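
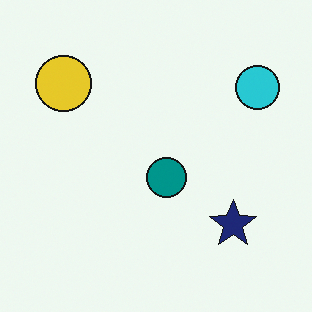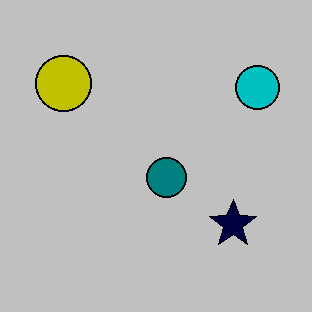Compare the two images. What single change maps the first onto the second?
Heavily posterized to just a handful of flat colors.

Each flat color has snapped to a coarser quantized level — most visibly, the near-white background has dropped to a flat grey.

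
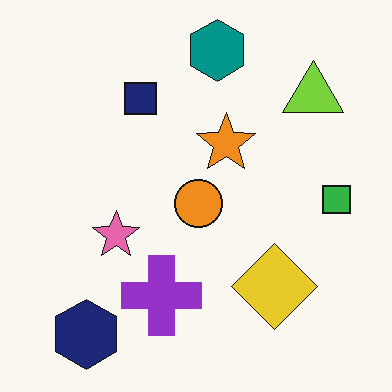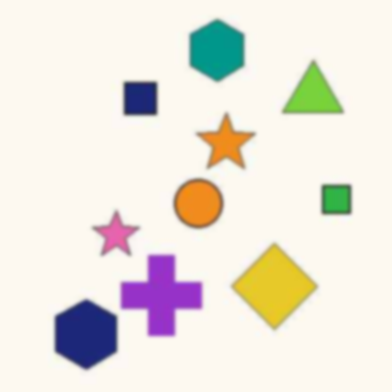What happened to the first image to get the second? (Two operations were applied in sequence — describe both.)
It was given moderate JPEG compression, then given a subtle gaussian blur.

Blocky 8×8 compression artifacts appear around shape edges and the flat background shows ringing — characteristic JPEG degradation. Shape edges and outlines are uniformly softened across the whole image.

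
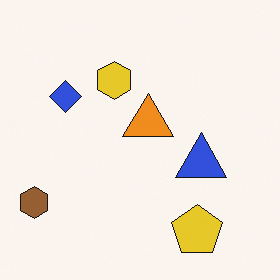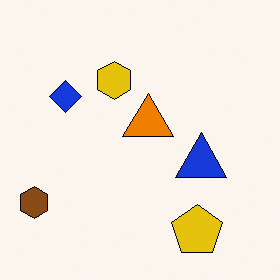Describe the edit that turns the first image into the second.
The second image is the first given slightly increased contrast.

Tones are pushed away from mid-grey across the whole image — a global contrast change.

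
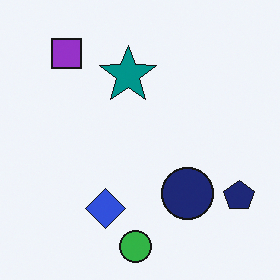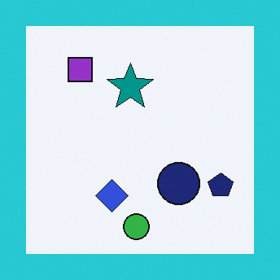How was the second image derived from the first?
The transformation is: framed with a cyan border.

A solid cyan frame runs around the edge of the second image, with the content slightly shrunk inside it.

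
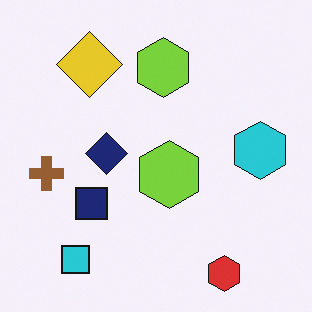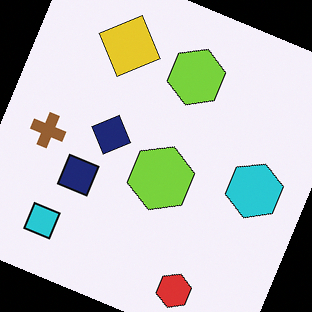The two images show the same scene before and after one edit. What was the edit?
This is the original image rotated clockwise by a moderate amount.

Every shape is tilted by the same angle and the image corners show triangular fill wedges — a whole-image rotation by a non-right angle.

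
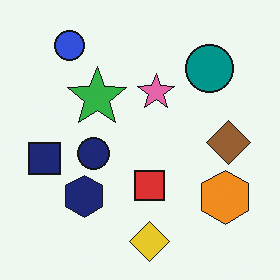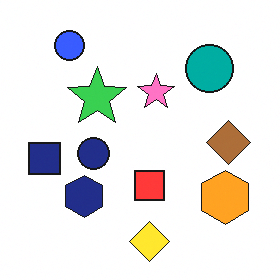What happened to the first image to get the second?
The image was brightened a little.

Every pixel — background and shapes alike — is uniformly brightened.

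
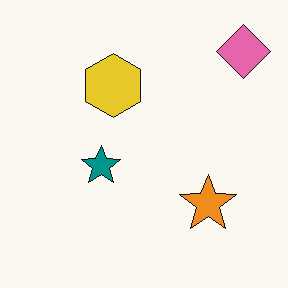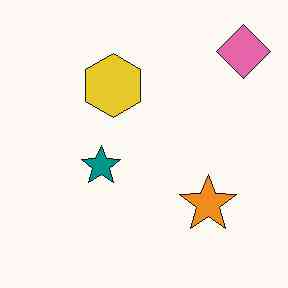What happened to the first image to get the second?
This is the original image JPEG-compressed with visible artifacts.

Blocky 8×8 compression artifacts appear around shape edges and the flat background shows ringing — characteristic JPEG degradation.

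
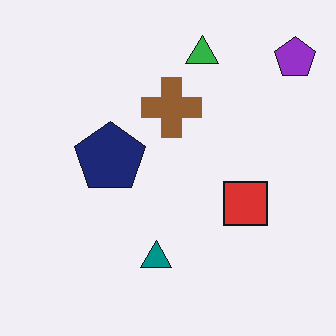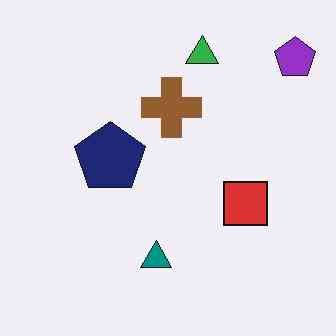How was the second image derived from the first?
The second image is the first JPEG-compressed with visible artifacts.

Blocky 8×8 compression artifacts appear around shape edges and the flat background shows ringing — characteristic JPEG degradation.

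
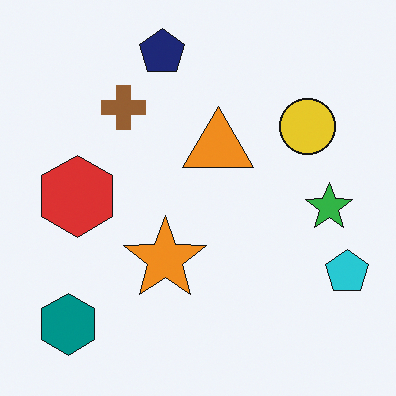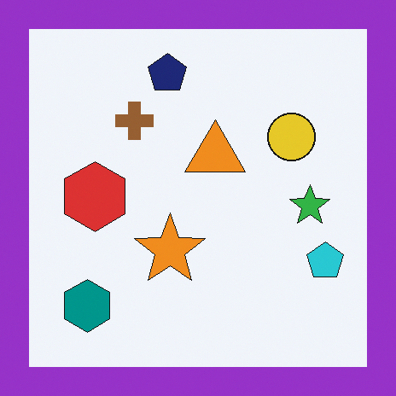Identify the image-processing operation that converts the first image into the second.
The second image is the first framed with a purple border.

A solid purple frame runs around the edge of the second image, with the content slightly shrunk inside it.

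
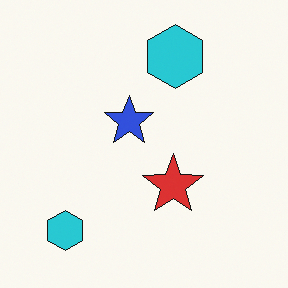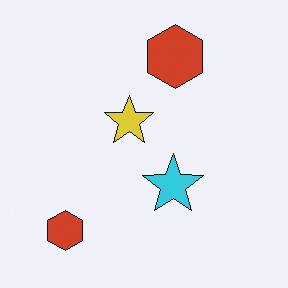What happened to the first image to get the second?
The transformation is: hue-shifted through roughly half the color wheel.

Every shape's color has rotated by the same amount around the hue wheel — a uniform hue shift.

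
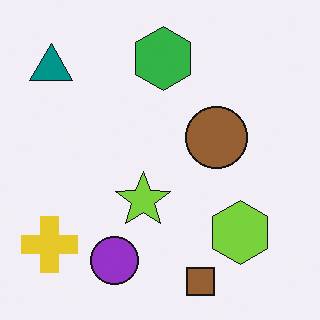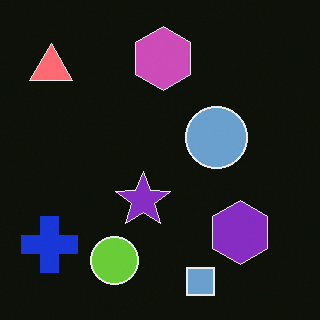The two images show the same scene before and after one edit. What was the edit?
The image was color-inverted (negative).

The light background has become dark and every shape's color is its complement — a photographic negative.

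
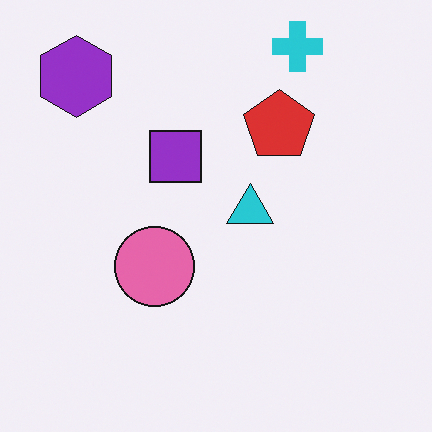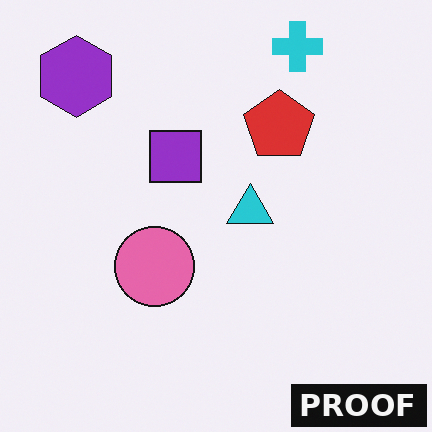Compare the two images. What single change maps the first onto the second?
The image was watermarked with the text "PROOF" in the lower-right corner.

A dark label reading "PROOF" appears in the lower-right corner.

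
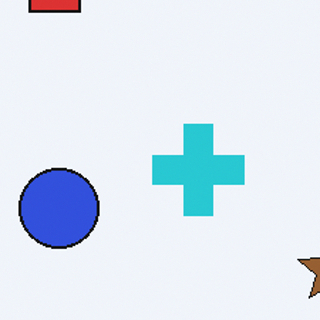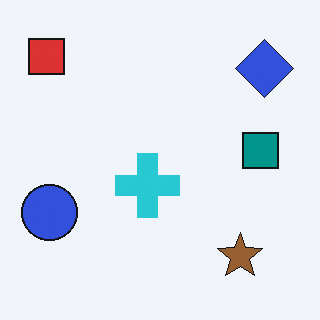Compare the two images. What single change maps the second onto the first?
Cropped to a modestly smaller region and rescaled.

The visible shapes are larger and the field of view is narrower; shapes near the original edges may be partly or wholly outside the frame — a crop-and-rescale.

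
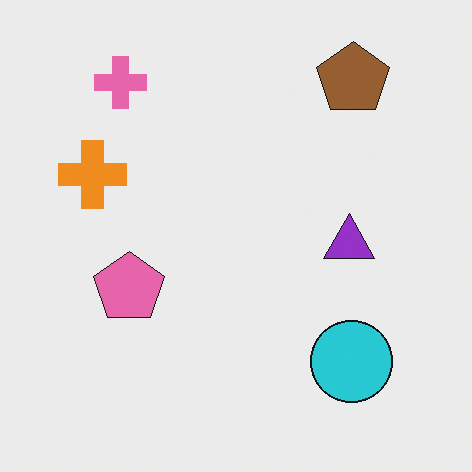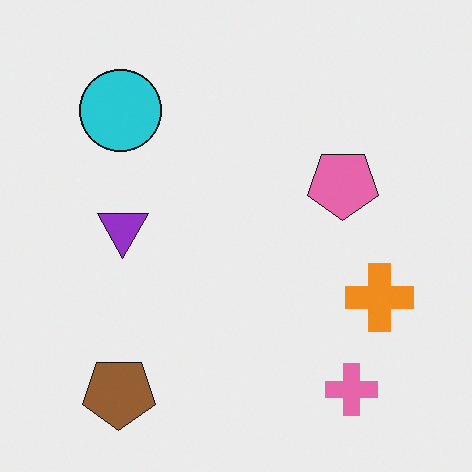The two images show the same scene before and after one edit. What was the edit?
The image was rotated 180°.

The brown pentagon sits in the top-right of the first image and the bottom-left of the second — consistent with a whole-image 180° rotation.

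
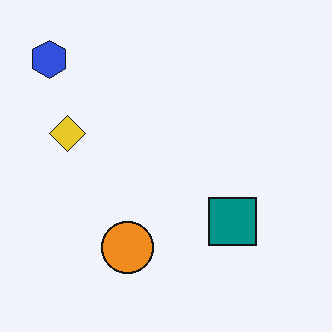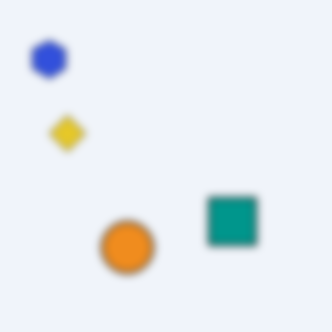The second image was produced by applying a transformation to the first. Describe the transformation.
Noticeably gaussian-blurred.

Shape edges and outlines are uniformly softened across the whole image.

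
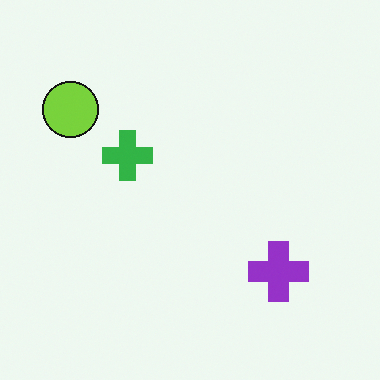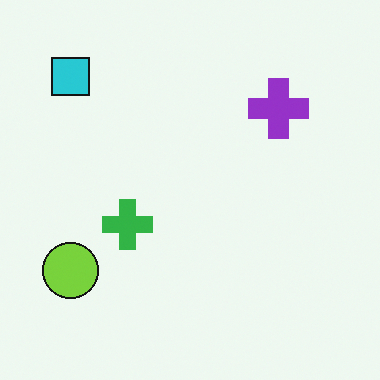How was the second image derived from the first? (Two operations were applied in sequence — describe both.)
It was flipped vertically (top ↔ bottom), then overlaid with an additional cyan square.

The purple cross is in the bottom-right of the first image and the top-right of the second — shapes on opposite sides of the horizontal midline have swapped in a mirror flip. A cyan square appears in the second image that is absent from the first.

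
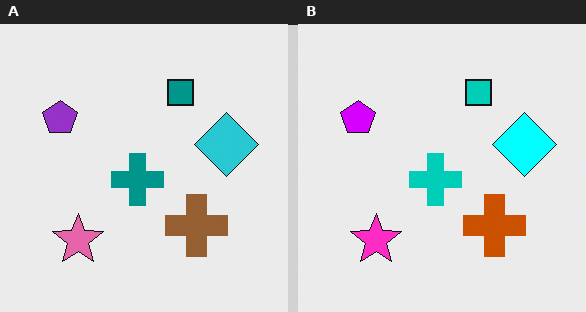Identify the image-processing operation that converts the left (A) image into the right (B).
The image was heavily oversaturated.

All colors are more vivid — a global saturation change.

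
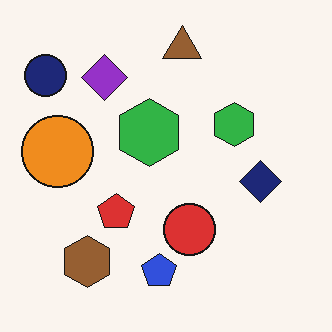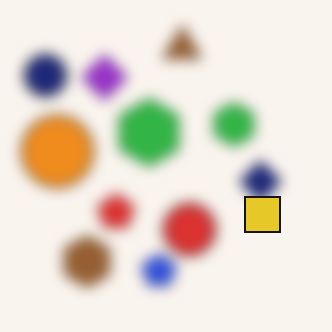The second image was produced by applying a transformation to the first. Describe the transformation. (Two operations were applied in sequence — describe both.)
The image was strongly gaussian-blurred, then overlaid with an additional yellow square.

Shape edges and outlines are uniformly softened across the whole image. A yellow square appears in the second image that is absent from the first.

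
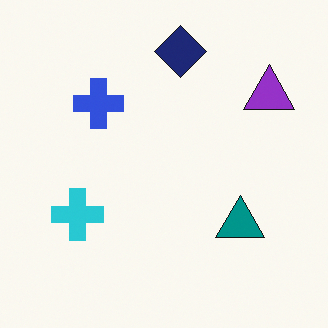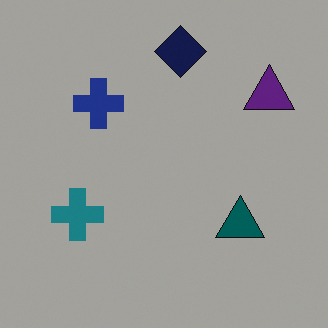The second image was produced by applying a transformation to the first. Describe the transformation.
Noticeably darkened.

Every pixel — background and shapes alike — is uniformly darkened.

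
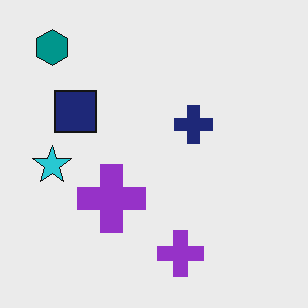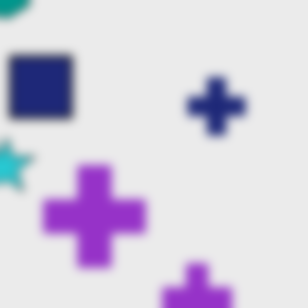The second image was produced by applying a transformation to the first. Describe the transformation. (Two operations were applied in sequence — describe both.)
This is the original image cropped slightly and scaled back up, then heavily blurred.

The visible shapes are larger and the field of view is narrower; shapes near the original edges may be partly or wholly outside the frame — a crop-and-rescale. Shape edges and outlines are uniformly softened across the whole image.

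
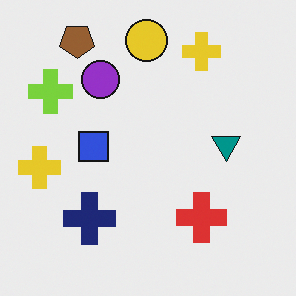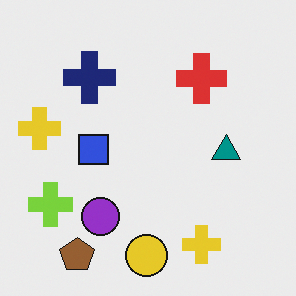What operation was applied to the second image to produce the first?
The image was flipped vertically (top ↔ bottom).

The yellow circle is in the bottom of the second image and the top of the first — shapes on opposite sides of the horizontal midline have swapped in a mirror flip.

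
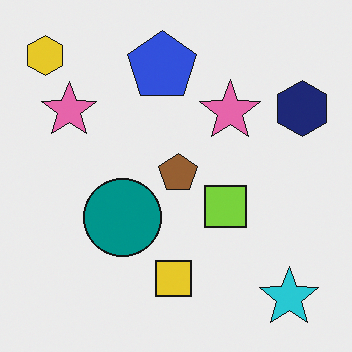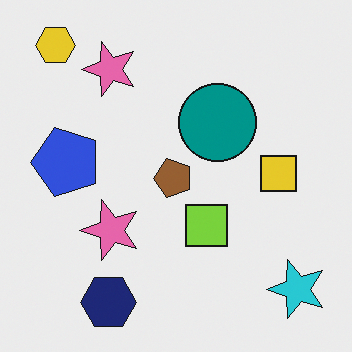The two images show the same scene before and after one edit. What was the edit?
Transposed (reflected across the top-left ↔ bottom-right diagonal).

Shapes have swapped their row and column positions — what was in the top-right is now in the bottom-left — a diagonal reflection.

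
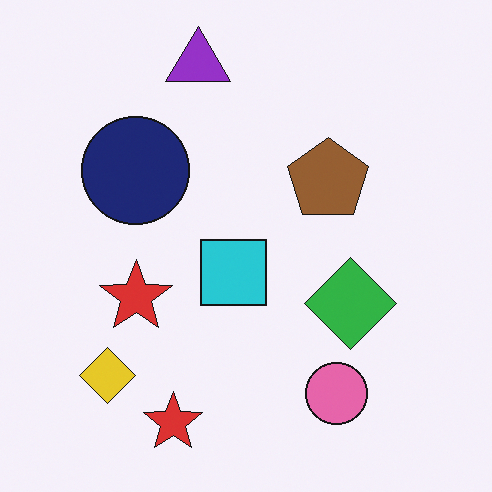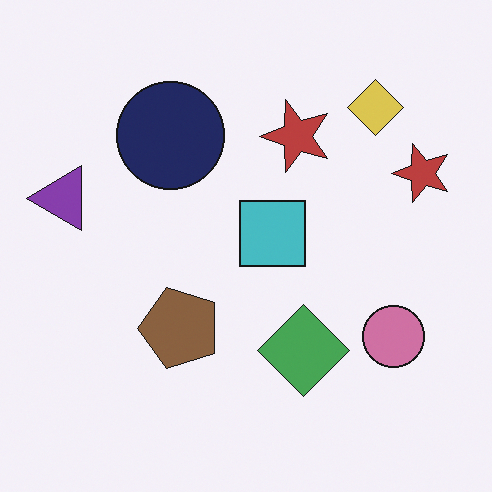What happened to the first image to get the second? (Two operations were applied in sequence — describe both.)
Slightly desaturated, then transposed (reflected across the top-left ↔ bottom-right diagonal).

All colors are more muted and greyish — a global saturation change. Shapes have swapped their row and column positions — what was in the top-right is now in the bottom-left — a diagonal reflection.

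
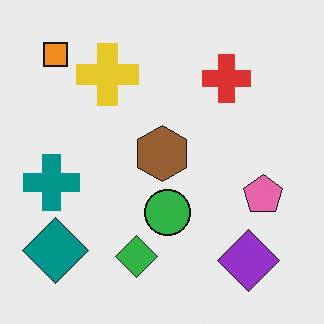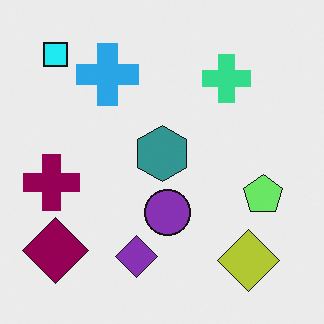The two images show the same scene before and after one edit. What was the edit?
Hue-shifted by a moderate amount.

Every shape's color has rotated by the same amount around the hue wheel — a uniform hue shift.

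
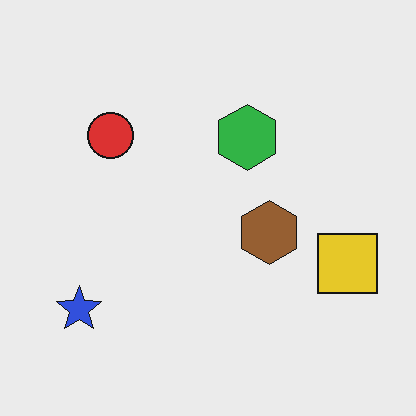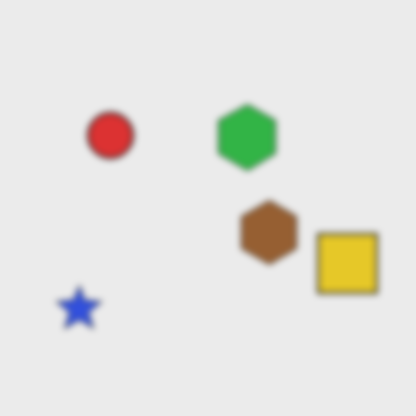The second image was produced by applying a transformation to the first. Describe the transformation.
The second image is the first noticeably gaussian-blurred.

Shape edges and outlines are uniformly softened across the whole image.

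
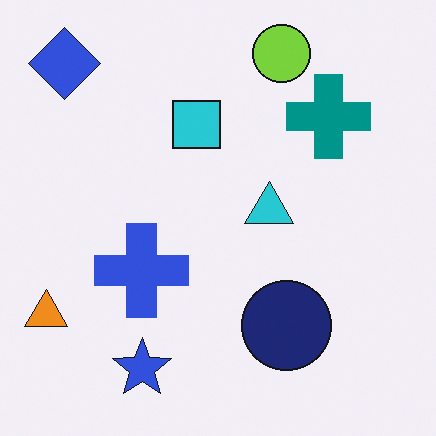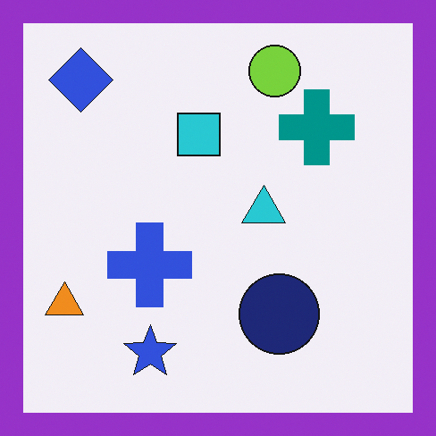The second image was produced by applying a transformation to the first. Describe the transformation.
The transformation is: framed with a purple border.

A solid purple frame runs around the edge of the second image, with the content slightly shrunk inside it.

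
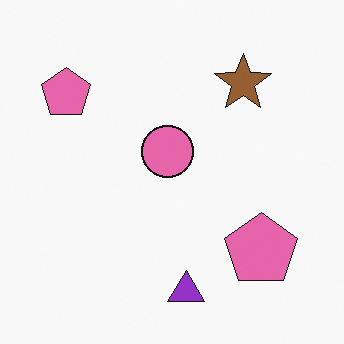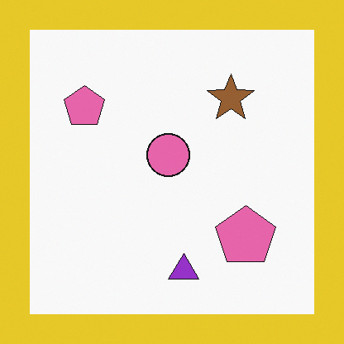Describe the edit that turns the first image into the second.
The image was framed with a yellow border.

A solid yellow frame runs around the edge of the second image, with the content slightly shrunk inside it.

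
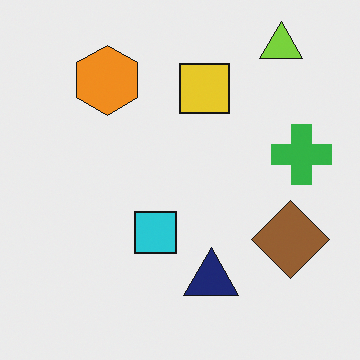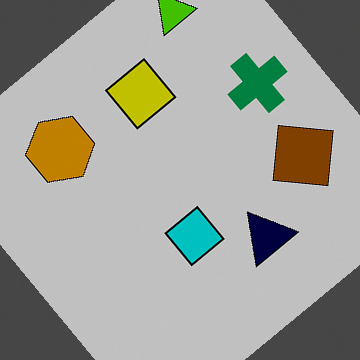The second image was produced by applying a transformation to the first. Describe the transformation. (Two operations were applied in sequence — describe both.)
The second image is the first aggressively posterized, then rotated counter-clockwise by a large amount — several tens of degrees.

Each flat color has snapped to a coarser quantized level — most visibly, the near-white background has dropped to a flat grey. Every shape is tilted by the same angle and the image corners show triangular fill wedges — a whole-image rotation by a non-right angle.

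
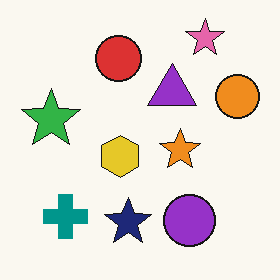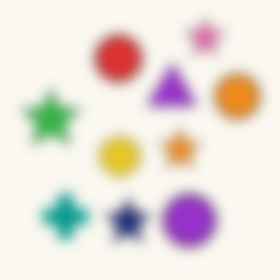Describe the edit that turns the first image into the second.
The second image is the first heavily blurred.

Shape edges and outlines are uniformly softened across the whole image.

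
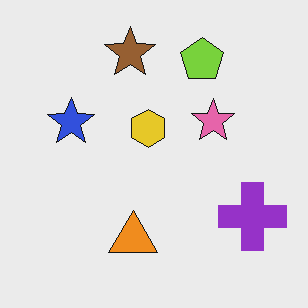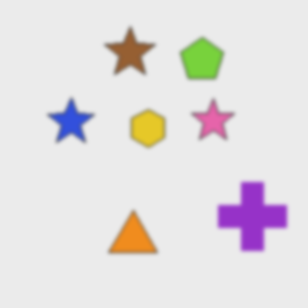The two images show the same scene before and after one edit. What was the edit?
The transformation is: lightly blurred.

Shape edges and outlines are uniformly softened across the whole image.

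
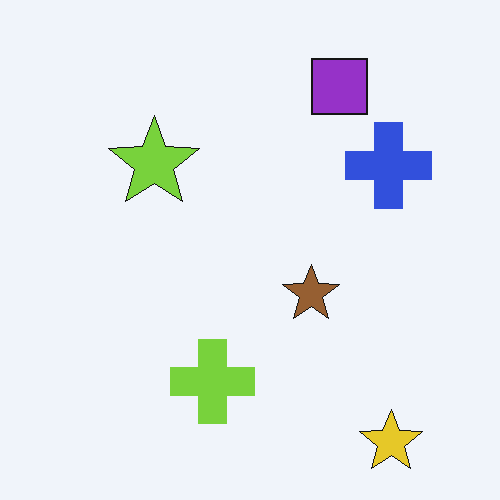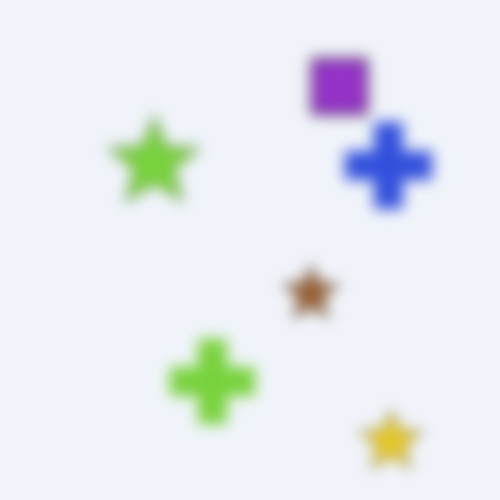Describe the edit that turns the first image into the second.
This is the original image heavily blurred.

Shape edges and outlines are uniformly softened across the whole image.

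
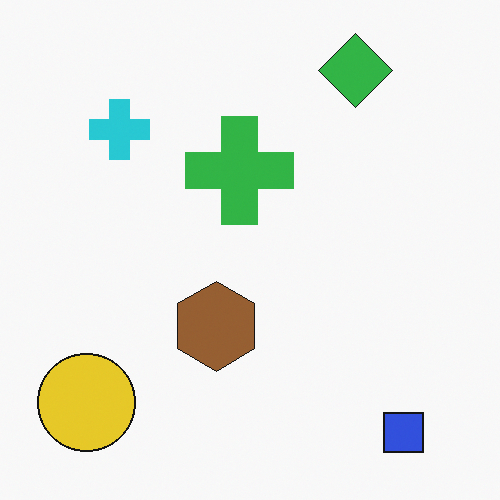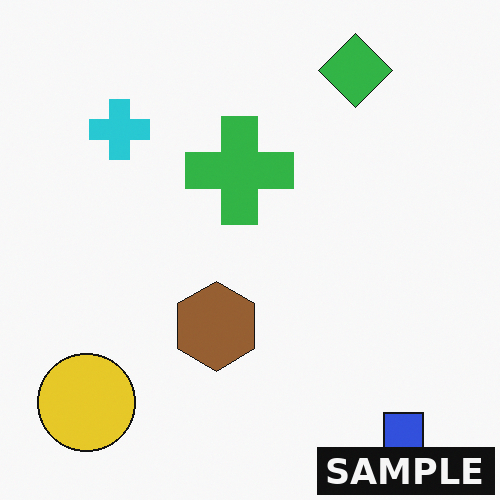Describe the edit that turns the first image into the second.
This is the original image watermarked with the text "SAMPLE" in the lower-right corner.

A dark label reading "SAMPLE" appears in the lower-right corner.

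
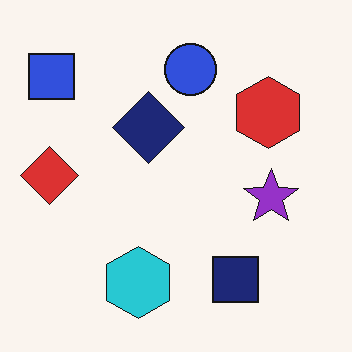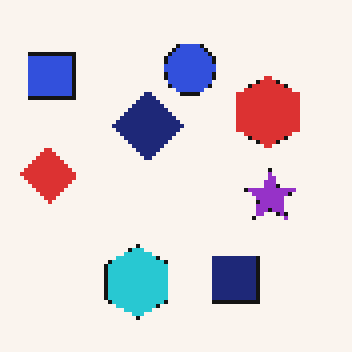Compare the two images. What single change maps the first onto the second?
The image was lightly pixelated (a mild mosaic effect).

Shapes are reduced to large square blocks; fine edges and outlines are lost — a downscale-then-upscale (mosaic) effect.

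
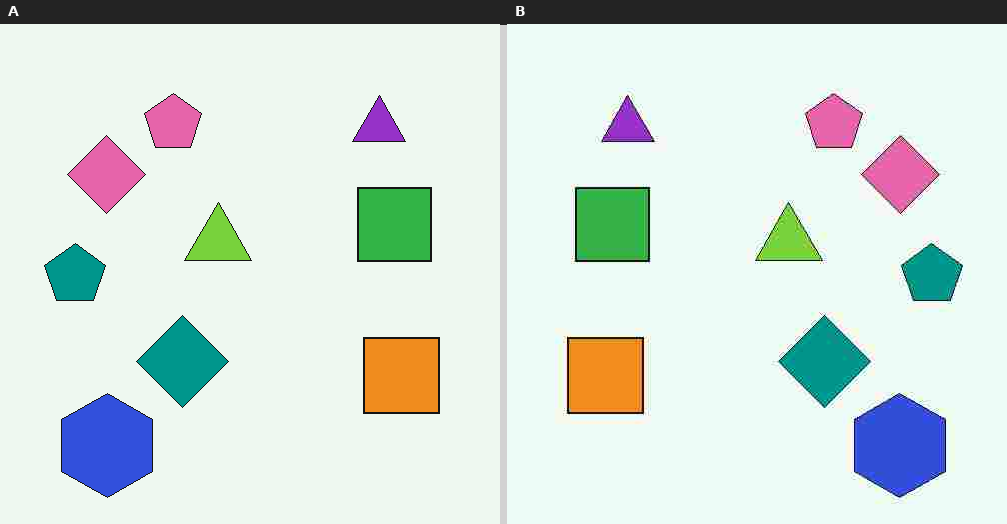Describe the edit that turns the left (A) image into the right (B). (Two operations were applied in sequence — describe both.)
It was flipped horizontally (left ↔ right), then heavily JPEG-compressed with obvious blocking artifacts.

The teal pentagon is in the left of the left (A) image and the right of the right (B) — shapes on opposite sides of the vertical midline have swapped in a mirror flip. Blocky 8×8 compression artifacts appear around shape edges and the flat background shows ringing — characteristic JPEG degradation.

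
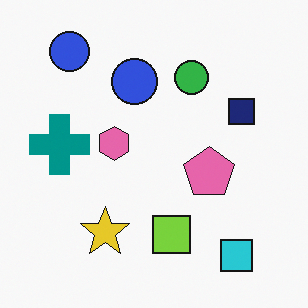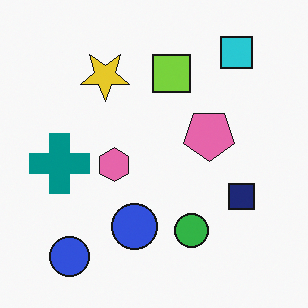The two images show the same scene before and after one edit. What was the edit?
It was flipped vertically (top ↔ bottom).

The cyan square is in the bottom-right of the first image and the top-right of the second — shapes on opposite sides of the horizontal midline have swapped in a mirror flip.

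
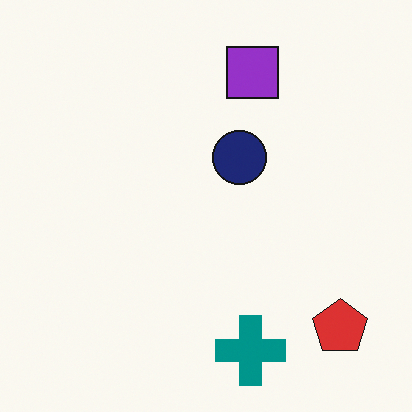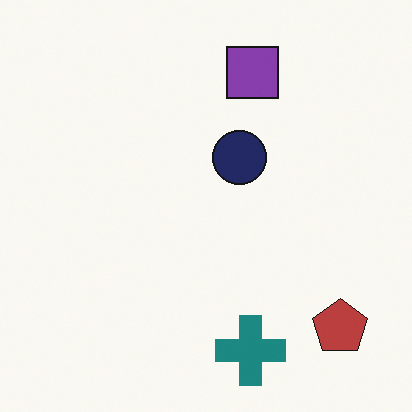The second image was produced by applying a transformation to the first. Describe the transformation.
The transformation is: slightly desaturated.

All colors are more muted and greyish — a global saturation change.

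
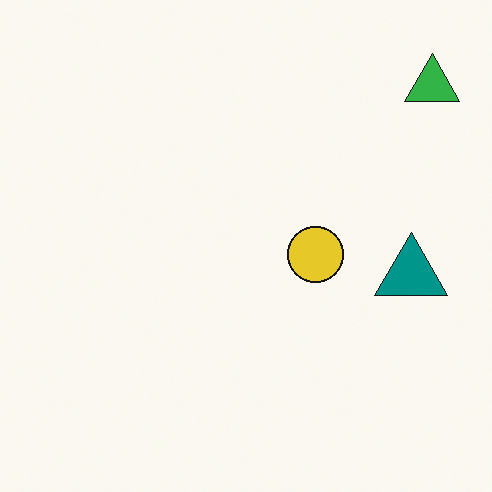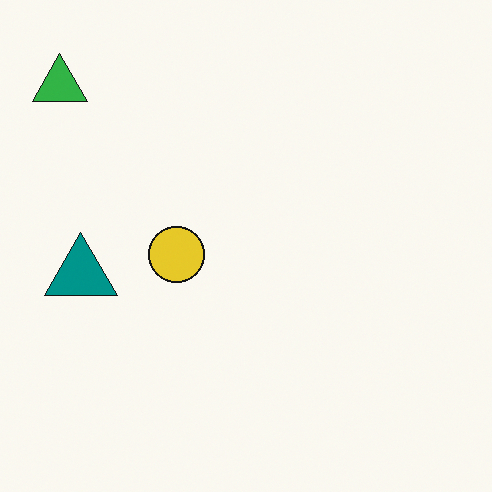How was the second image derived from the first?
The image was flipped horizontally (left ↔ right).

The green triangle is in the top-right of the first image and the top-left of the second — shapes on opposite sides of the vertical midline have swapped in a mirror flip.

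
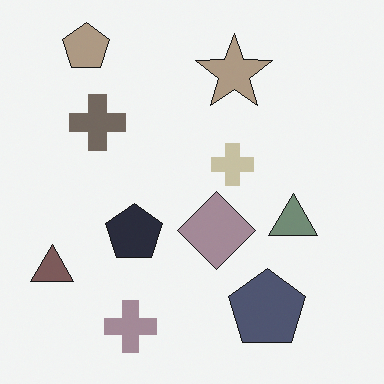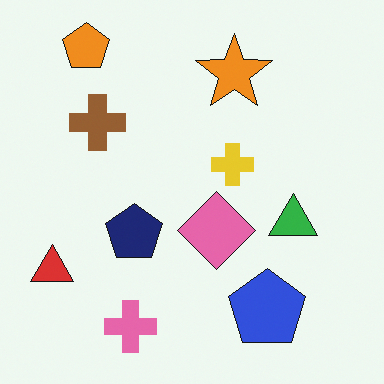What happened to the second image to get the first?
It was made much more muted (saturation change).

All colors are more muted and greyish — a global saturation change.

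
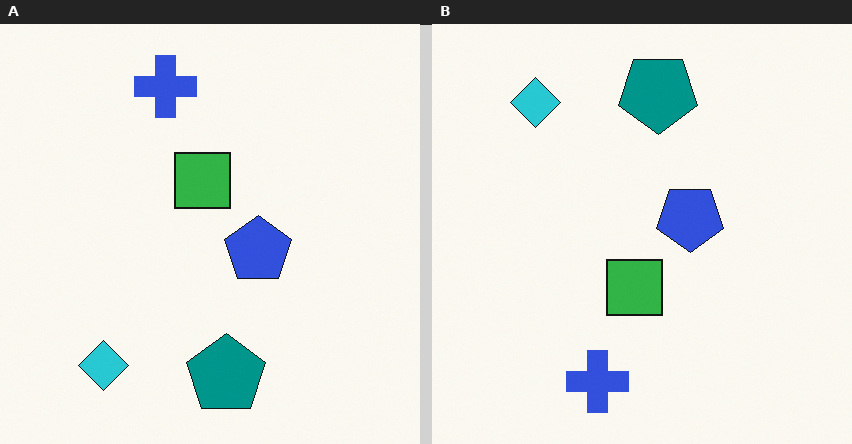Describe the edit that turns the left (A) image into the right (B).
This is the original image flipped vertically (top ↔ bottom).

The blue cross is in the top of the left (A) image and the bottom of the right (B) — shapes on opposite sides of the horizontal midline have swapped in a mirror flip.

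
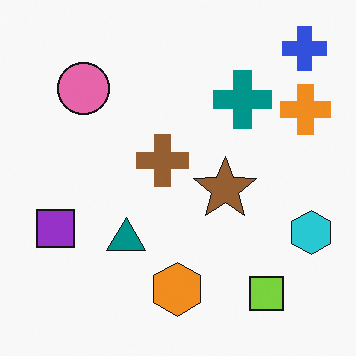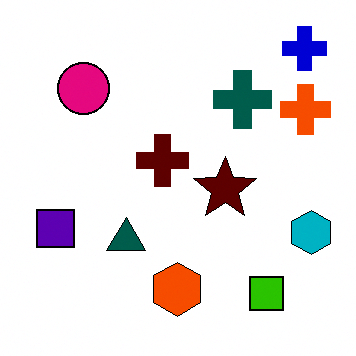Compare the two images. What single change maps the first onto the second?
The transformation is: boosted in contrast.

Tones are pushed away from mid-grey across the whole image — a global contrast change.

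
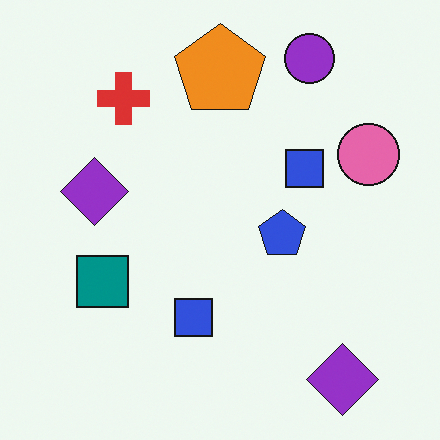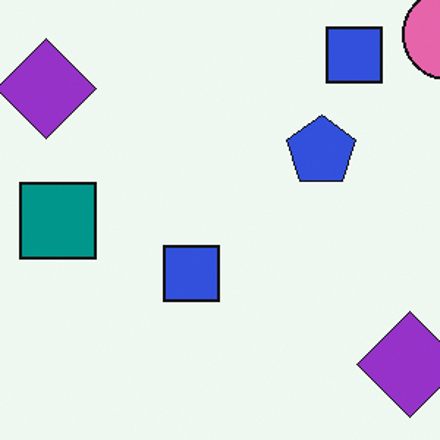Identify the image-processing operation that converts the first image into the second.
Cropped to a modestly smaller region and rescaled.

The visible shapes are larger and the field of view is narrower; shapes near the original edges may be partly or wholly outside the frame — a crop-and-rescale.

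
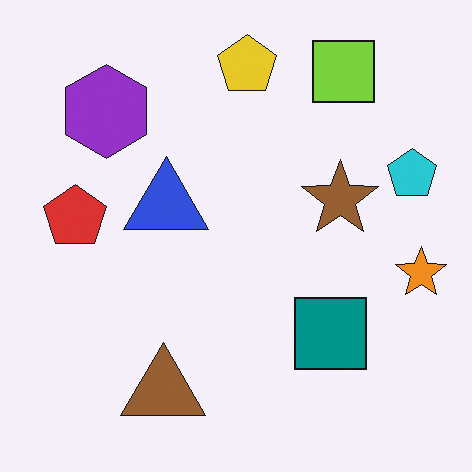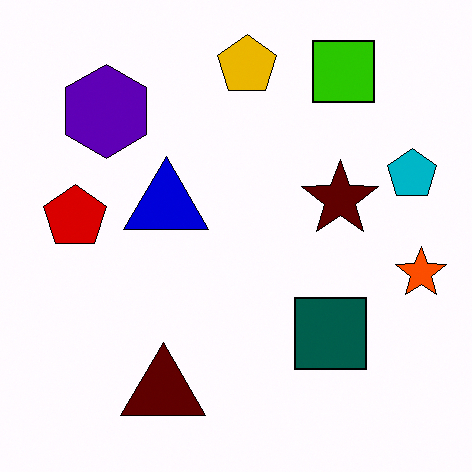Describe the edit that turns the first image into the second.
The transformation is: given much higher contrast.

Tones are pushed away from mid-grey across the whole image — a global contrast change.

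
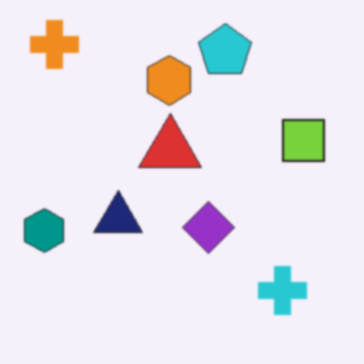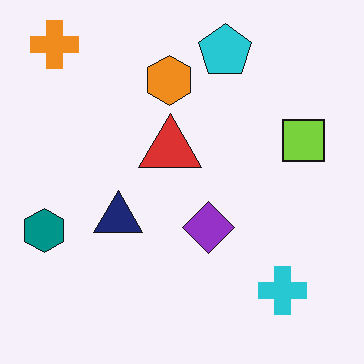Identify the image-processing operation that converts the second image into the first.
It was lightly blurred.

Shape edges and outlines are uniformly softened across the whole image.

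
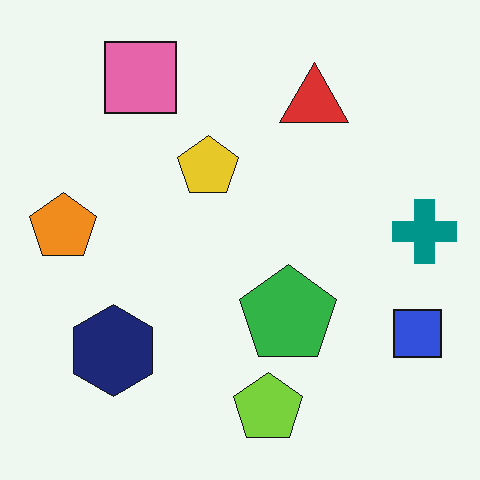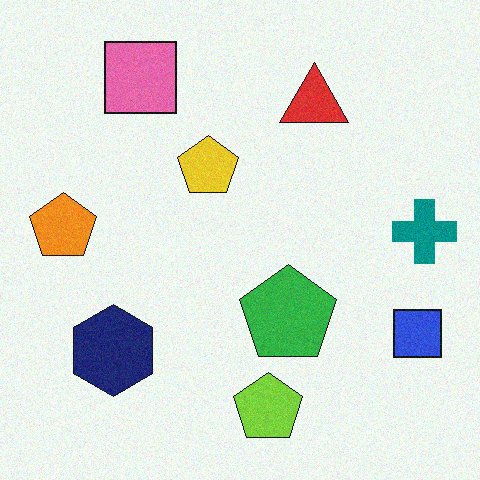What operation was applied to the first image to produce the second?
It was degraded with light additive noise.

Random speckle covers the whole image, including the flat background.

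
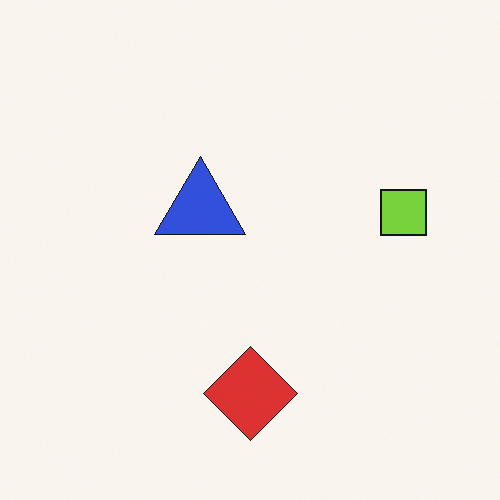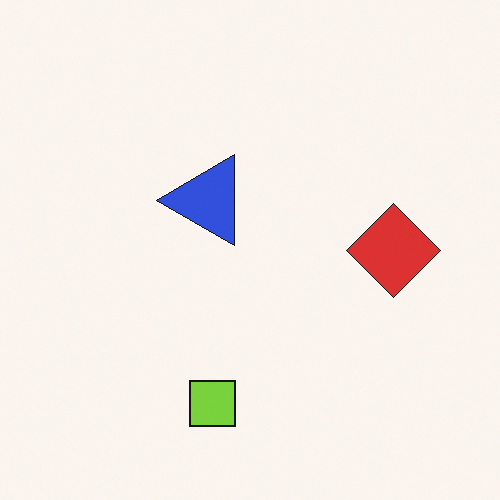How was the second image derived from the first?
This is the original image transposed (reflected across the top-left ↔ bottom-right diagonal).

Shapes have swapped their row and column positions — what was in the top-right is now in the bottom-left — a diagonal reflection.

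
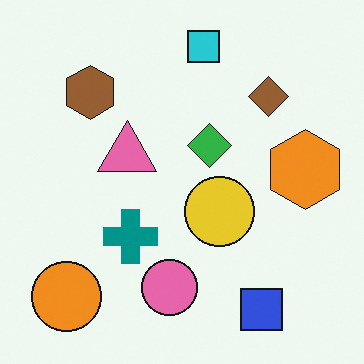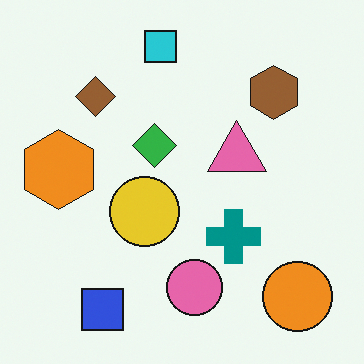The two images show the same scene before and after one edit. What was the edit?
This is the original image flipped horizontally (left ↔ right).

The orange hexagon is in the right of the first image and the left of the second — shapes on opposite sides of the vertical midline have swapped in a mirror flip.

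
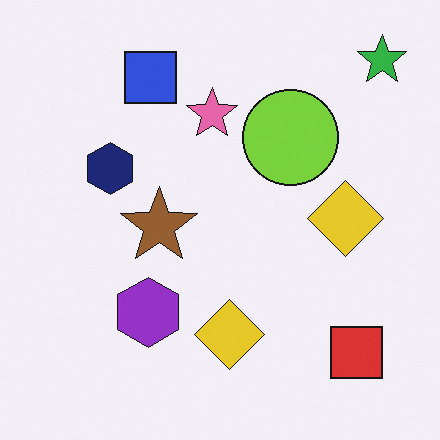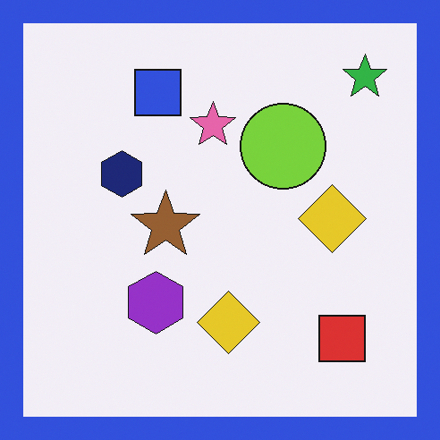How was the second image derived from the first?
This is the original image framed with a blue border.

A solid blue frame runs around the edge of the second image, with the content slightly shrunk inside it.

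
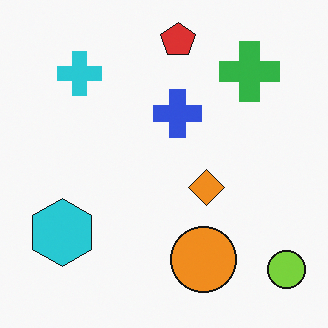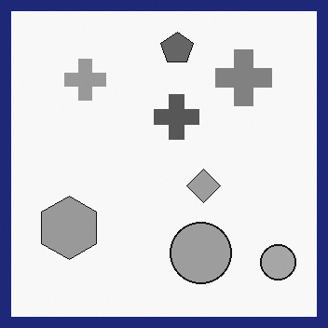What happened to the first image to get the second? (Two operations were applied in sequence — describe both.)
It was converted to grayscale, then framed with a navy border.

All color is removed — every shape is now a shade of grey. A solid navy frame runs around the edge of the second image, with the content slightly shrunk inside it.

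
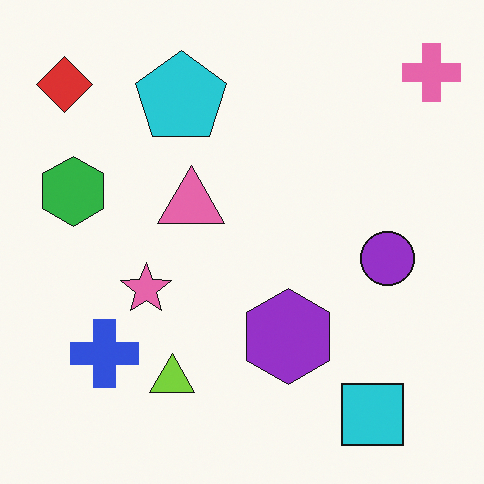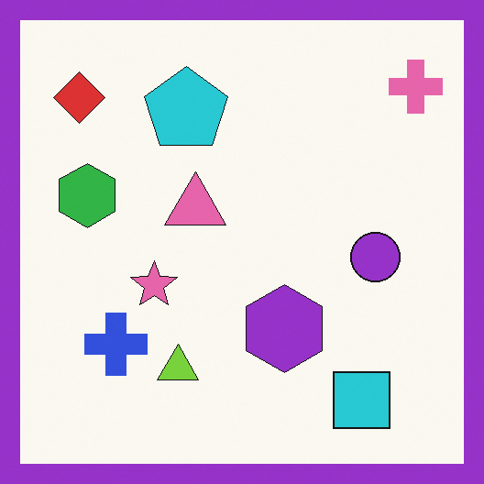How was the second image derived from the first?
Framed with a purple border.

A solid purple frame runs around the edge of the second image, with the content slightly shrunk inside it.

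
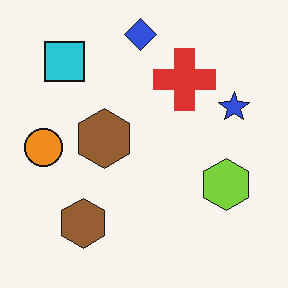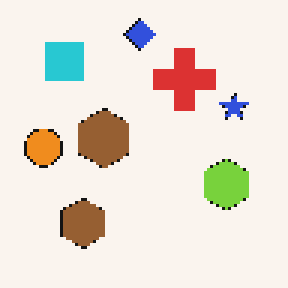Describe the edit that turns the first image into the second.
Mildly pixelated.

Shapes are reduced to large square blocks; fine edges and outlines are lost — a downscale-then-upscale (mosaic) effect.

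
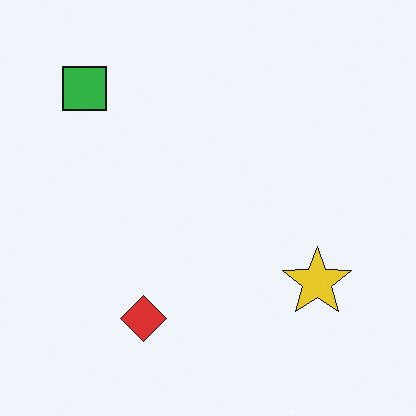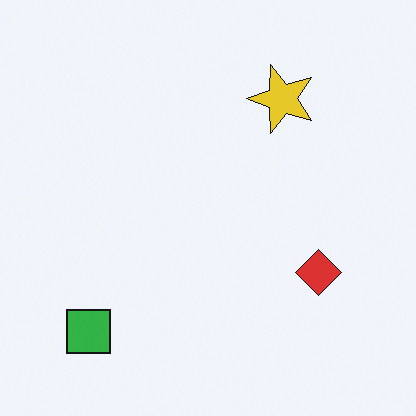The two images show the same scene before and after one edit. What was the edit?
Rotated 90° counter-clockwise.

The green square sits in the top-left of the first image and the bottom-left of the second — consistent with a whole-image 90° counter-clockwise rotation.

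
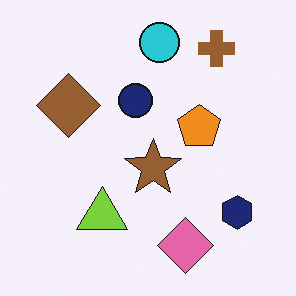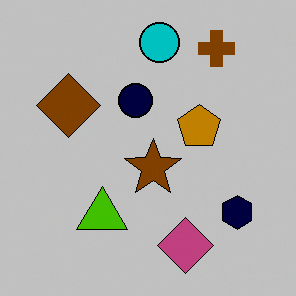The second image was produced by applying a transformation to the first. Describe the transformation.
This is the original image heavily posterized to just a handful of flat colors.

Each flat color has snapped to a coarser quantized level — most visibly, the near-white background has dropped to a flat grey.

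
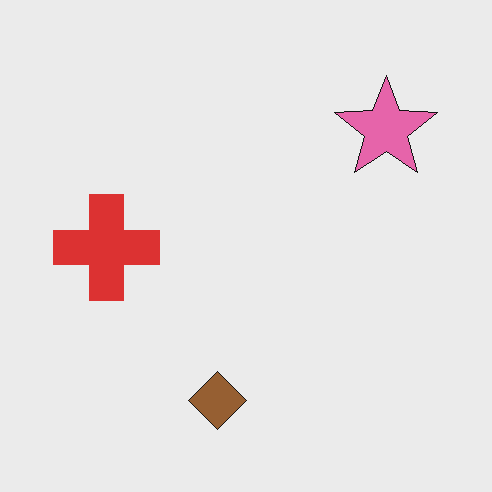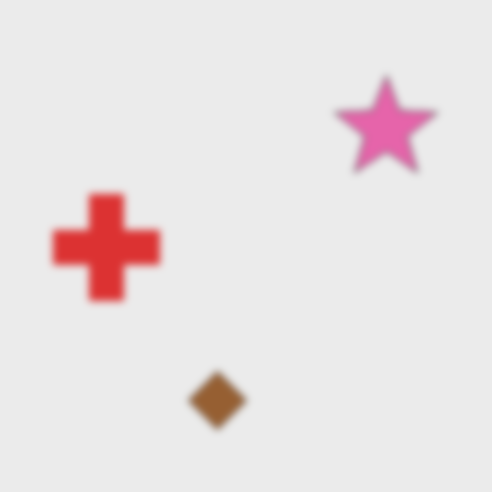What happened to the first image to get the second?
The image was noticeably gaussian-blurred.

Shape edges and outlines are uniformly softened across the whole image.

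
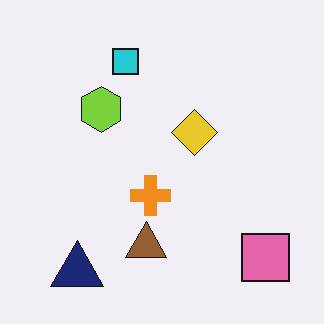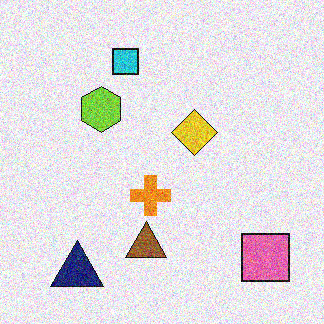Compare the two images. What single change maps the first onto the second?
The image was degraded with a thick layer of grain.

Random speckle covers the whole image, including the flat background.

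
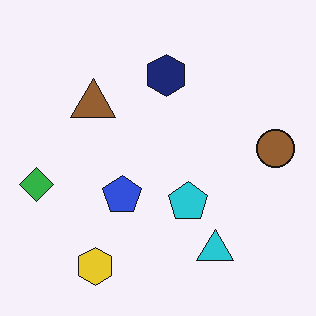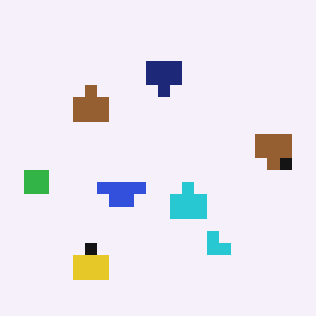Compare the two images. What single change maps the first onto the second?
Heavily pixelated into large blocks.

Shapes are reduced to large square blocks; fine edges and outlines are lost — a downscale-then-upscale (mosaic) effect.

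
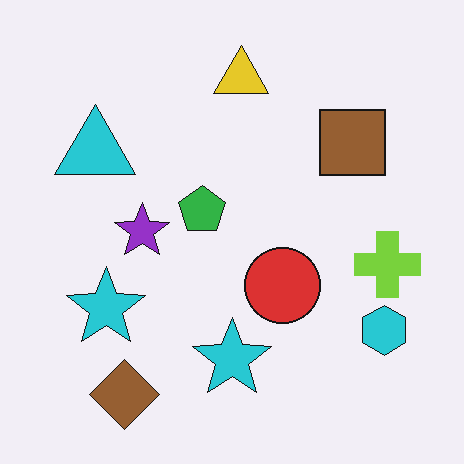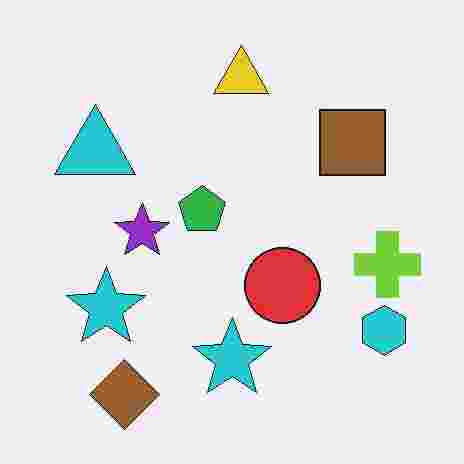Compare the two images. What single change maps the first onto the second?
The transformation is: heavily JPEG-compressed with obvious blocking artifacts.

Blocky 8×8 compression artifacts appear around shape edges and the flat background shows ringing — characteristic JPEG degradation.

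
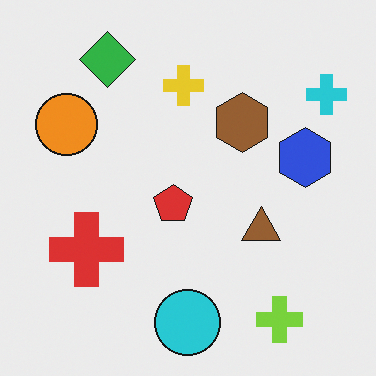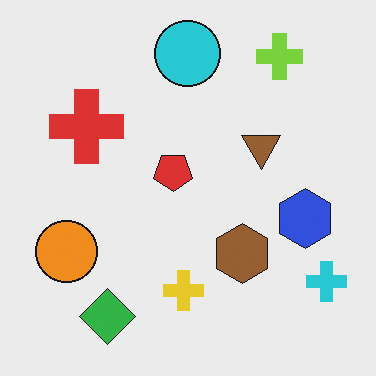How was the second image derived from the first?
Flipped vertically (top ↔ bottom).

The cyan circle is in the bottom of the first image and the top of the second — shapes on opposite sides of the horizontal midline have swapped in a mirror flip.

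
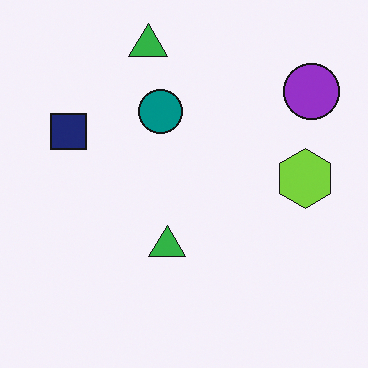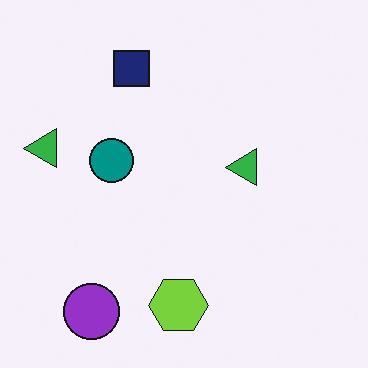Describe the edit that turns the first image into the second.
It was transposed (reflected across the top-left ↔ bottom-right diagonal).

Shapes have swapped their row and column positions — what was in the top-right is now in the bottom-left — a diagonal reflection.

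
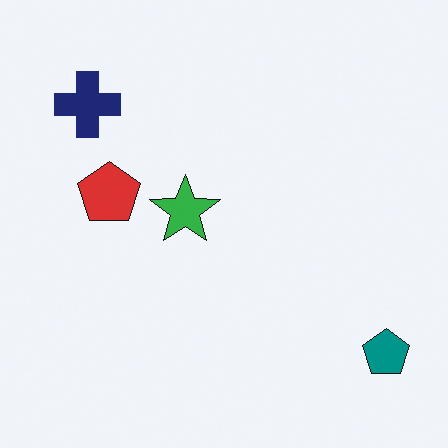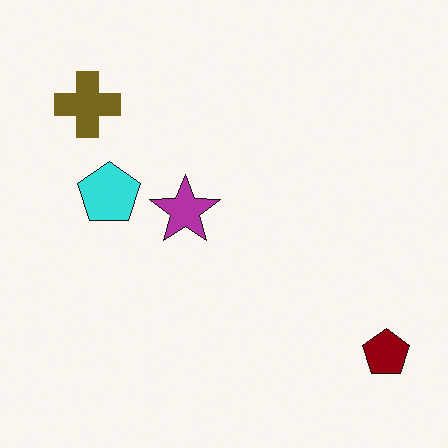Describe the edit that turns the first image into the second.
This is the original image hue-shifted by a large amount.

Every shape's color has rotated by the same amount around the hue wheel — a uniform hue shift.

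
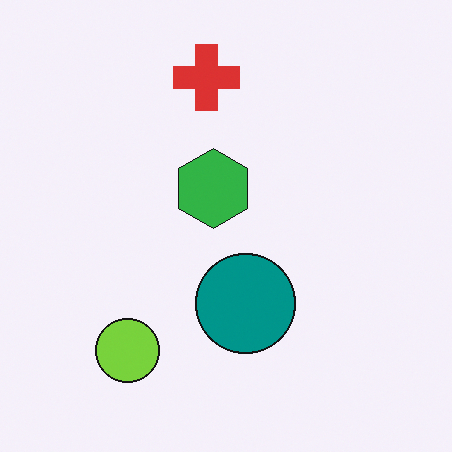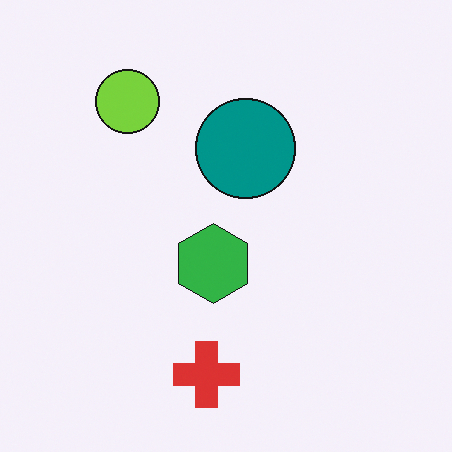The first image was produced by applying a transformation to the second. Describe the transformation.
This is the original image flipped vertically (top ↔ bottom).

The red cross is in the bottom of the second image and the top of the first — shapes on opposite sides of the horizontal midline have swapped in a mirror flip.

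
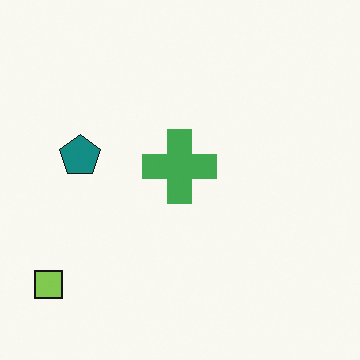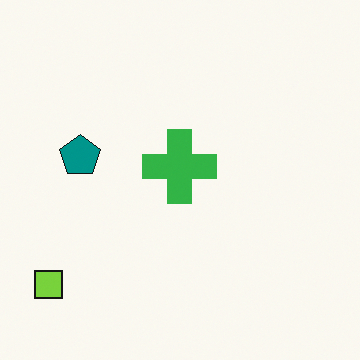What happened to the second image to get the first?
The image was slightly desaturated.

All colors are more muted and greyish — a global saturation change.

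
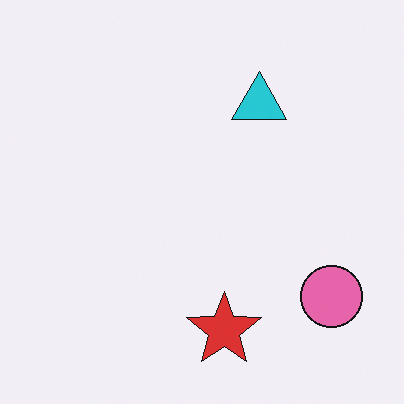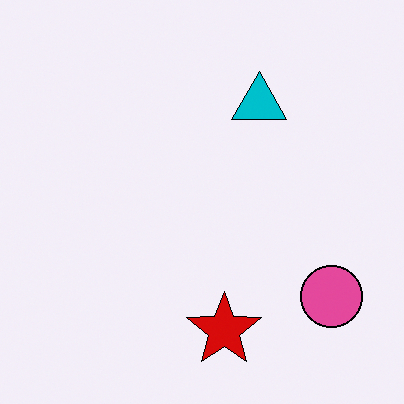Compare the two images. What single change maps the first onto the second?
This is the original image given slightly increased contrast.

Tones are pushed away from mid-grey across the whole image — a global contrast change.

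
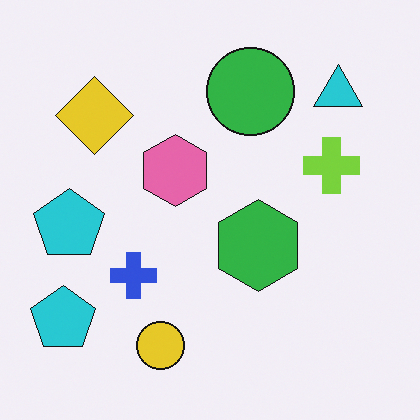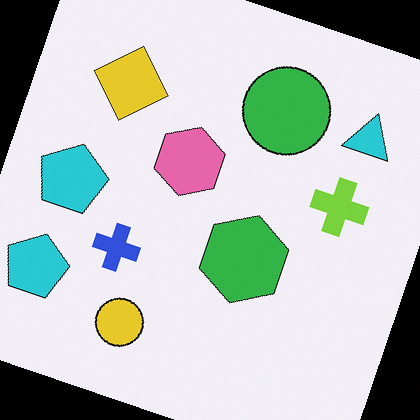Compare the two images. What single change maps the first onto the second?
Rotated clockwise by a moderate amount.

Every shape is tilted by the same angle and the image corners show triangular fill wedges — a whole-image rotation by a non-right angle.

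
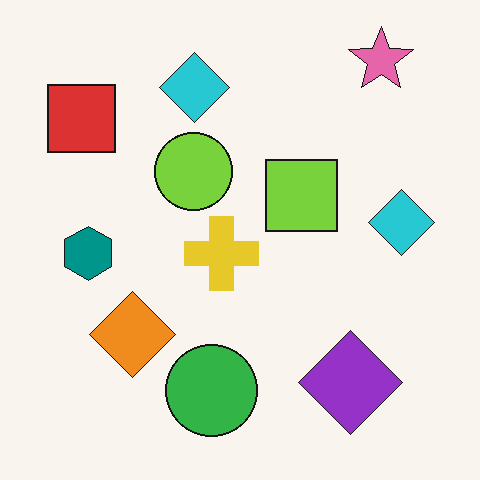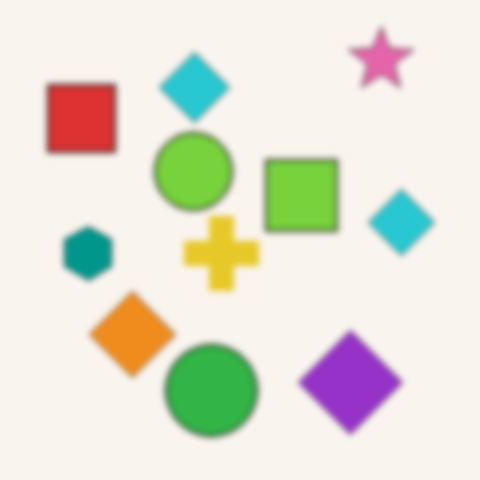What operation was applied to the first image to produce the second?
Moderately blurred.

Shape edges and outlines are uniformly softened across the whole image.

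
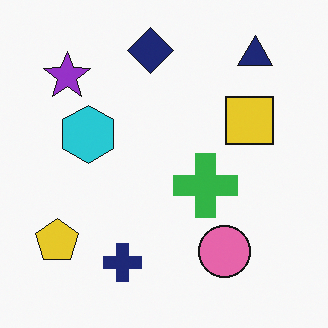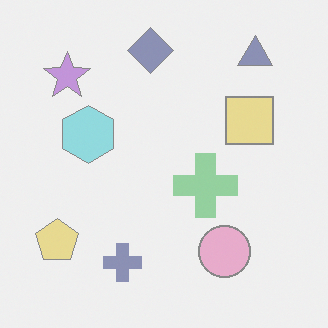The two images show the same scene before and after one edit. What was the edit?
This is the original image washed out (contrast reduced).

Tones are pushed toward mid-grey across the whole image — a global contrast change.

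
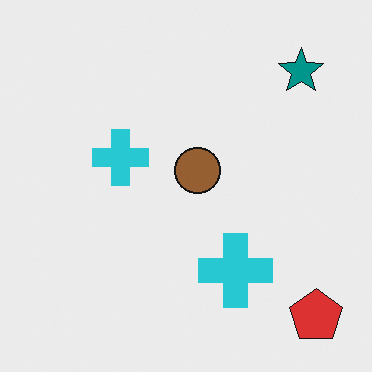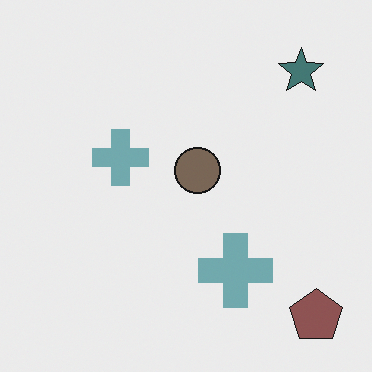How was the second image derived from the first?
Heavily desaturated.

All colors are more muted and greyish — a global saturation change.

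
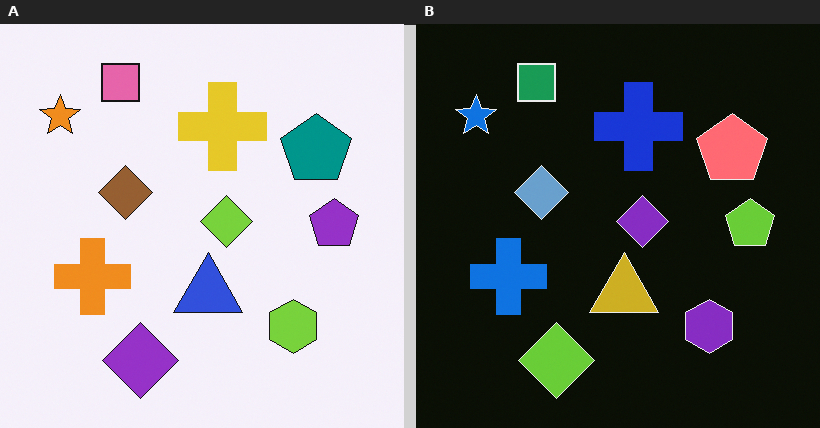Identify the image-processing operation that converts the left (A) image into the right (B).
The transformation is: color-inverted (negative).

The light background has become dark and every shape's color is its complement — a photographic negative.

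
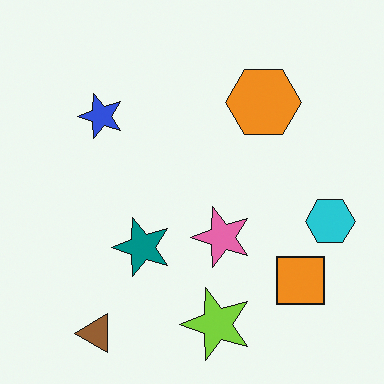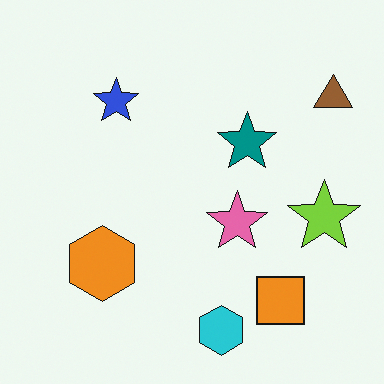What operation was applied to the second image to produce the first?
It was transposed (reflected across the top-left ↔ bottom-right diagonal).

Shapes have swapped their row and column positions — what was in the top-right is now in the bottom-left — a diagonal reflection.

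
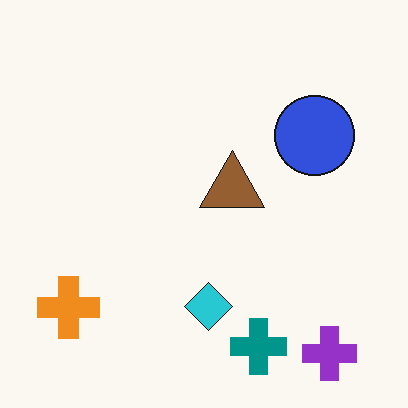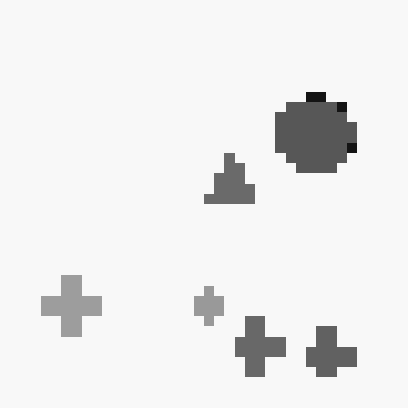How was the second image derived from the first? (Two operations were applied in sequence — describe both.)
It was converted to grayscale, then heavily pixelated into large blocks.

All color is removed — every shape is now a shade of grey. Shapes are reduced to large square blocks; fine edges and outlines are lost — a downscale-then-upscale (mosaic) effect.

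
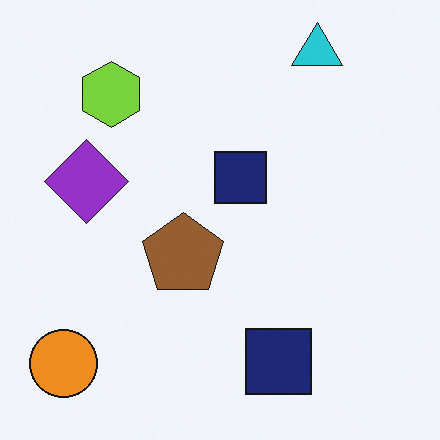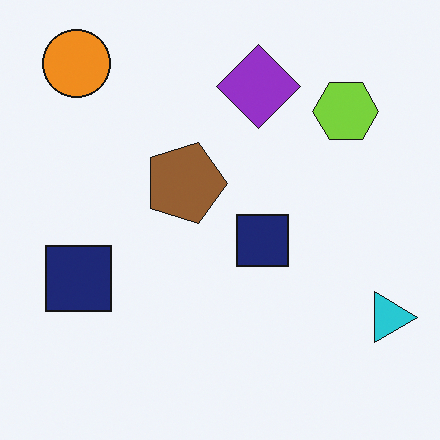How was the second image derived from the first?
This is the original image rotated 90° clockwise.

The orange circle sits in the bottom-left of the first image and the top-left of the second — consistent with a whole-image 90° clockwise rotation.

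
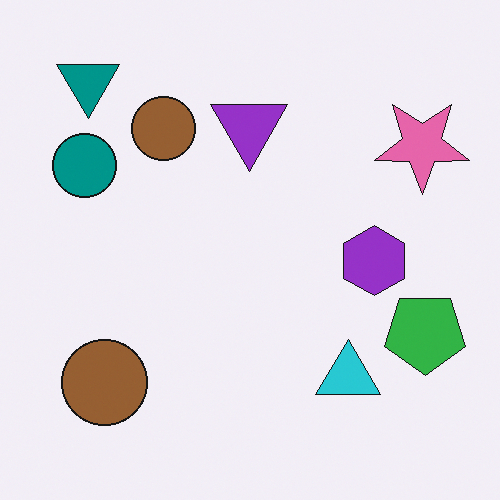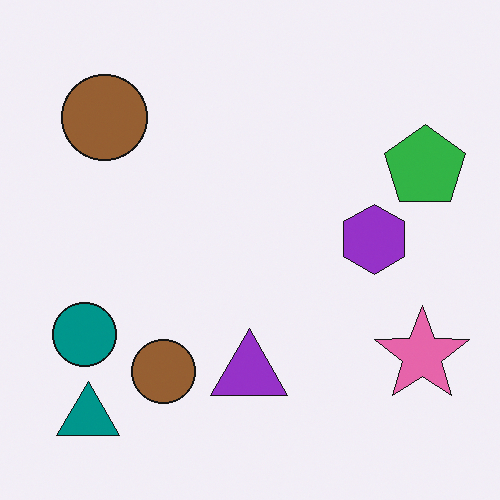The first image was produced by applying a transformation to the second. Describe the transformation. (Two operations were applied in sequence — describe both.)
The transformation is: flipped vertically (top ↔ bottom), then overlaid with an additional cyan triangle.

The teal triangle is in the bottom-left of the second image and the top-left of the first — shapes on opposite sides of the horizontal midline have swapped in a mirror flip. A cyan triangle appears in the first image that is absent from the second.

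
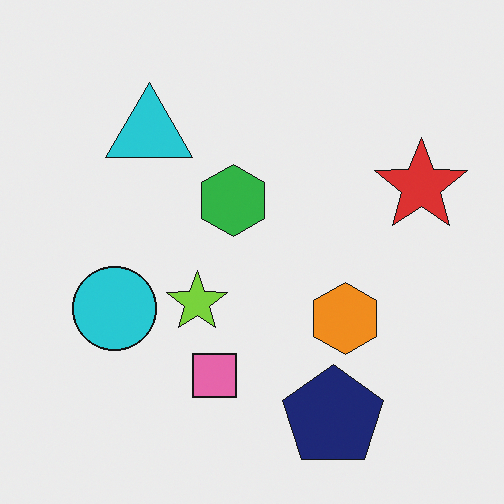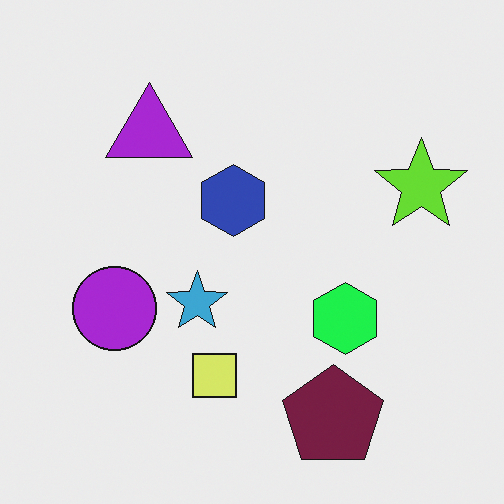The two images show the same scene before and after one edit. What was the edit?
Hue-shifted through roughly a third of the color wheel.

Every shape's color has rotated by the same amount around the hue wheel — a uniform hue shift.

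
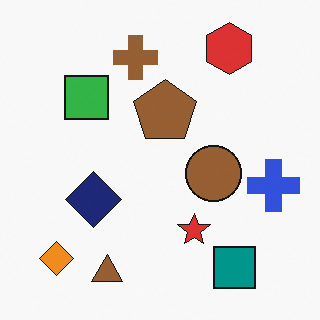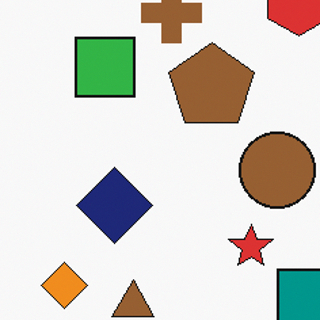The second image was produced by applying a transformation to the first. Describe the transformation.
Cropped slightly and scaled back up.

The visible shapes are larger and the field of view is narrower; shapes near the original edges may be partly or wholly outside the frame — a crop-and-rescale.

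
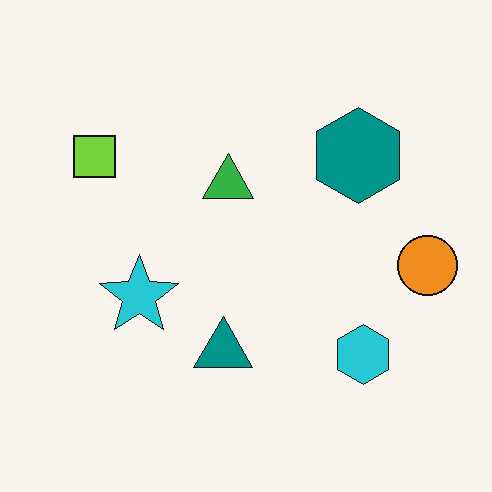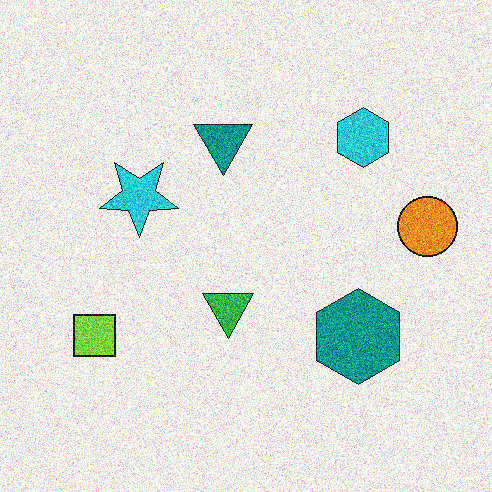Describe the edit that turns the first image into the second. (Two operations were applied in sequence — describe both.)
The image was flipped vertically (top ↔ bottom), then degraded with heavy additive noise.

The cyan hexagon is in the bottom-right of the first image and the top-right of the second — shapes on opposite sides of the horizontal midline have swapped in a mirror flip. Random speckle covers the whole image, including the flat background.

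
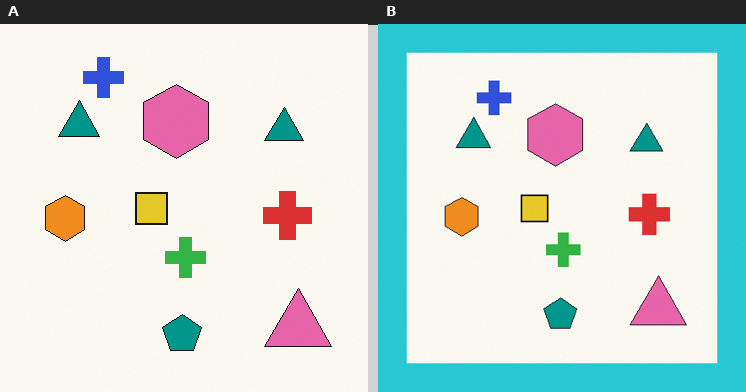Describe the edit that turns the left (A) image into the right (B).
Framed with a cyan border.

A solid cyan frame runs around the edge of the right (B) image, with the content slightly shrunk inside it.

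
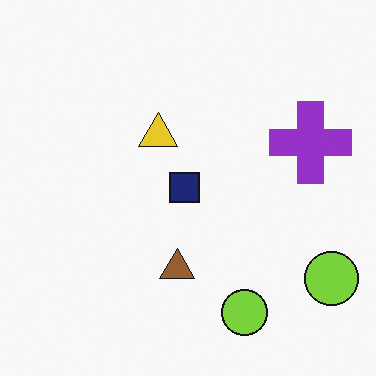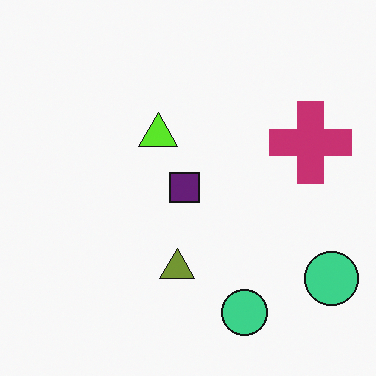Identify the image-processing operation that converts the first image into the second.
Hue-shifted slightly.

Every shape's color has rotated by the same amount around the hue wheel — a uniform hue shift.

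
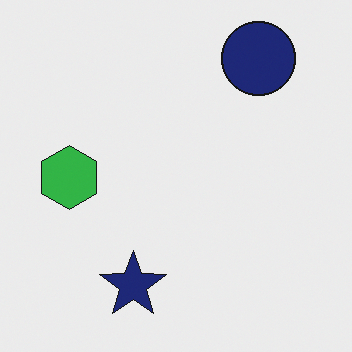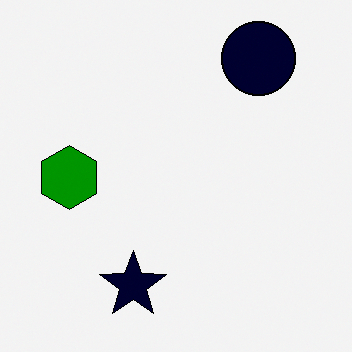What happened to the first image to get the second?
The image was boosted in contrast.

Tones are pushed away from mid-grey across the whole image — a global contrast change.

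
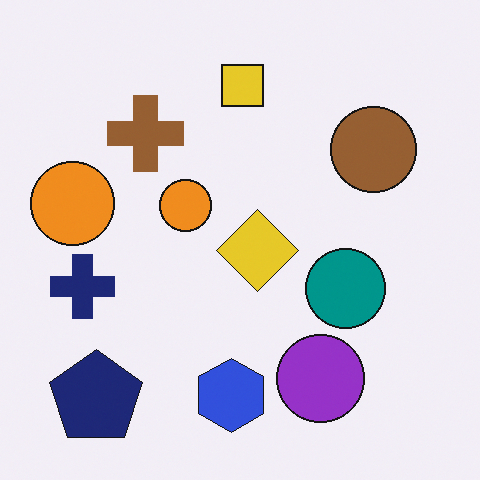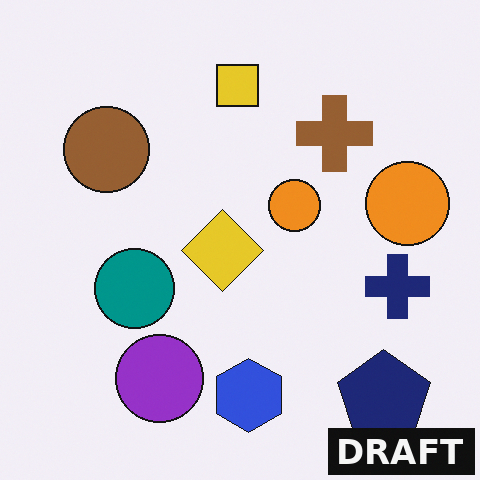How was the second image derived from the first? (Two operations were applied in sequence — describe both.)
It was flipped horizontally (left ↔ right), then watermarked with the text "DRAFT" in the lower-right corner.

The navy cross is in the left of the first image and the right of the second — shapes on opposite sides of the vertical midline have swapped in a mirror flip. A dark label reading "DRAFT" appears in the lower-right corner.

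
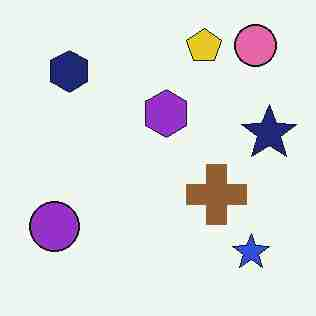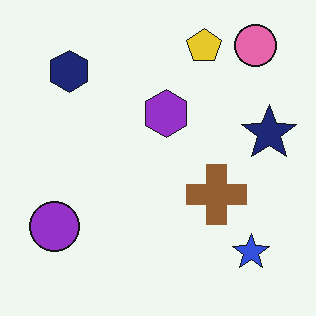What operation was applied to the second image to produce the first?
The transformation is: heavily JPEG-compressed with obvious blocking artifacts.

Blocky 8×8 compression artifacts appear around shape edges and the flat background shows ringing — characteristic JPEG degradation.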